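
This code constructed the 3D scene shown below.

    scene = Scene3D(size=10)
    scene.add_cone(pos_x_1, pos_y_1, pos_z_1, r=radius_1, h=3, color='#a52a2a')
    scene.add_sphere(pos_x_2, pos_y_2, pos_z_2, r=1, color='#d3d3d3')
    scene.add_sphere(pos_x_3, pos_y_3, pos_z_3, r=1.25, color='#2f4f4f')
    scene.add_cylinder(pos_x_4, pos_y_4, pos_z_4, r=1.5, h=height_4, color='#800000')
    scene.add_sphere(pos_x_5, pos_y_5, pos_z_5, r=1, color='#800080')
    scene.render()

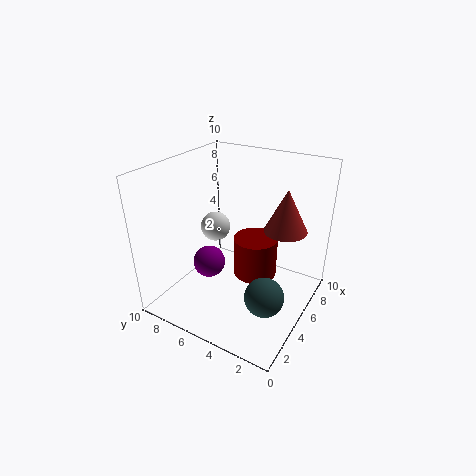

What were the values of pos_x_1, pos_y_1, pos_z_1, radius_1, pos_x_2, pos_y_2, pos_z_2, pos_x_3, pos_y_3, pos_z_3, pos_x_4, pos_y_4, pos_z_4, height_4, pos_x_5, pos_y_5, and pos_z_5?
pos_x_1 = 6.75; pos_y_1 = 2.25; pos_z_1 = 5.5; radius_1 = 1.5; pos_x_2 = 4.5; pos_y_2 = 6.5; pos_z_2 = 5.75; pos_x_3 = 2.75; pos_y_3 = 1.75; pos_z_3 = 2.75; pos_x_4 = 5.25; pos_y_4 = 3.75; pos_z_4 = 2.5; height_4 = 2.75; pos_x_5 = 2.25; pos_y_5 = 5.5; pos_z_5 = 4.5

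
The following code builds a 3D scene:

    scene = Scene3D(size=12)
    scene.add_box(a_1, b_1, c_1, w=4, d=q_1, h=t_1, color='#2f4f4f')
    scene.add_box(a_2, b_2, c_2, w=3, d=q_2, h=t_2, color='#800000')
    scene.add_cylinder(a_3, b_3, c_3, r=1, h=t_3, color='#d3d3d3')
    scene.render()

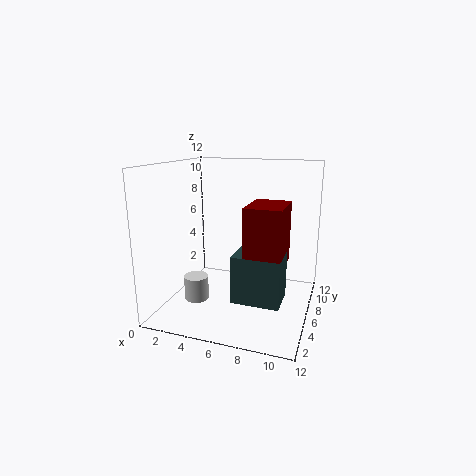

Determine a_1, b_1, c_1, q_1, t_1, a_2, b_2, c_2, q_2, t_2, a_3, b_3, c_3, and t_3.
a_1 = 6, b_1 = 4, c_1 = 1, q_1 = 3, t_1 = 4, a_2 = 7, b_2 = 4, c_2 = 4, q_2 = 4, t_2 = 5, a_3 = 3, b_3 = 4, c_3 = 1, t_3 = 2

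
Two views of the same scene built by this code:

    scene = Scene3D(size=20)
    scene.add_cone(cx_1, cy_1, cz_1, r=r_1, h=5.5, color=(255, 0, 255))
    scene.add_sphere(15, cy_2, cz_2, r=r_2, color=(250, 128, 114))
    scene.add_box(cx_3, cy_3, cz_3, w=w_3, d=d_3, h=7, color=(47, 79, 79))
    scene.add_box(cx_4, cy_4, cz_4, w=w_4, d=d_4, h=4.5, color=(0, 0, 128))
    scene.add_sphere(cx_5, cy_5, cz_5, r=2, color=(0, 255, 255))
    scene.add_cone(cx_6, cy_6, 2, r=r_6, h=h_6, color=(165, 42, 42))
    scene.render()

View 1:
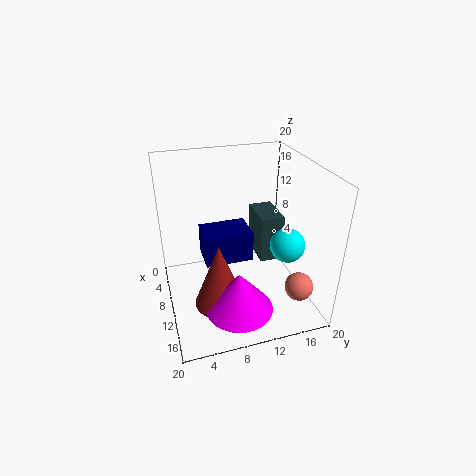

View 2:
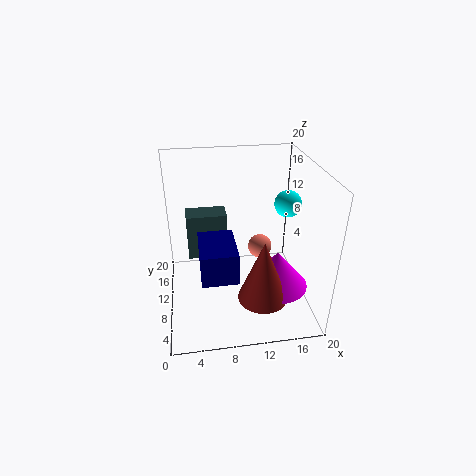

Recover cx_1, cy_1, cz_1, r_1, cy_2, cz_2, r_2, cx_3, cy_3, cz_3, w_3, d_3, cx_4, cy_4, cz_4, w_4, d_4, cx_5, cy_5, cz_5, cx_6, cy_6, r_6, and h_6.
cx_1 = 15.5; cy_1 = 8.5; cz_1 = 2.5; r_1 = 4.5; cy_2 = 17.5; cz_2 = 3.5; r_2 = 2; cx_3 = 3; cy_3 = 14; cz_3 = 4.5; w_3 = 6; d_3 = 3.5; cx_4 = 4.5; cy_4 = 5.5; cz_4 = 5.5; w_4 = 5; d_4 = 7; cx_5 = 18; cy_5 = 13.5; cz_5 = 13; cx_6 = 13; cy_6 = 6.5; r_6 = 3.5; h_6 = 9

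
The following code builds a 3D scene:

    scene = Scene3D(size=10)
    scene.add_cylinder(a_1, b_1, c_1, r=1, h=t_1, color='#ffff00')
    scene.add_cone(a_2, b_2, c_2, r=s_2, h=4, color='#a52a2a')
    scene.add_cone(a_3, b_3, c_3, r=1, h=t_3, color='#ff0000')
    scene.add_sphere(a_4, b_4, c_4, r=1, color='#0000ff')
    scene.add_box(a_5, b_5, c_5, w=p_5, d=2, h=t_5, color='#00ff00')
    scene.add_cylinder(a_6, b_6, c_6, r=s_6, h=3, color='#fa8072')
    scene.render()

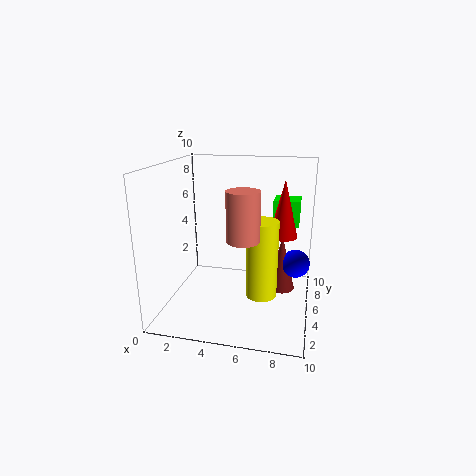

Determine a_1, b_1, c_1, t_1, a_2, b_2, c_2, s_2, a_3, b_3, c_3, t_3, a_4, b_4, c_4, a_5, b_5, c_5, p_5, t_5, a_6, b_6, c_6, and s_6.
a_1 = 7, b_1 = 3, c_1 = 2, t_1 = 5, a_2 = 8, b_2 = 6, c_2 = 1, s_2 = 1, a_3 = 8, b_3 = 6, c_3 = 5, t_3 = 4, a_4 = 9, b_4 = 6, c_4 = 3, a_5 = 7, b_5 = 8, c_5 = 5, p_5 = 2, t_5 = 2, a_6 = 6, b_6 = 2, c_6 = 6, s_6 = 1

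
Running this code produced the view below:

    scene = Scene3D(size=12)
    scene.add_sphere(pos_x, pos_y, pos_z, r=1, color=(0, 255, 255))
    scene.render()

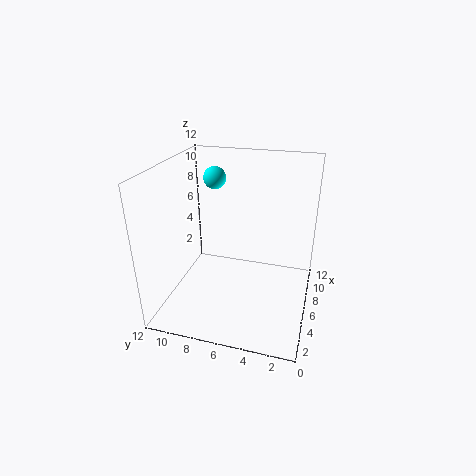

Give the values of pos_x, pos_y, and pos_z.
pos_x = 9
pos_y = 9
pos_z = 10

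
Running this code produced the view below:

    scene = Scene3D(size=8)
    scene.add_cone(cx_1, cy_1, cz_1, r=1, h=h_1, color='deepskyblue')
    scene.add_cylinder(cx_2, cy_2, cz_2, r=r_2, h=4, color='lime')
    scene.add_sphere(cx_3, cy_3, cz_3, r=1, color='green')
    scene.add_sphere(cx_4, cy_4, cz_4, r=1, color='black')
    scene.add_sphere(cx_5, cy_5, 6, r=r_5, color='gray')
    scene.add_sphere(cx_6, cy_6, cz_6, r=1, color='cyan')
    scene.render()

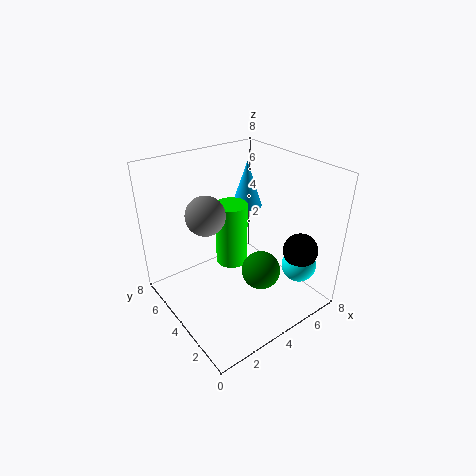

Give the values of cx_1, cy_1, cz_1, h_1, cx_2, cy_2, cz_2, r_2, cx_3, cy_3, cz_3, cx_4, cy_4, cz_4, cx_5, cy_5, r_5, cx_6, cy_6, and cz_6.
cx_1 = 7; cy_1 = 7; cz_1 = 4; h_1 = 3; cx_2 = 5; cy_2 = 6; cz_2 = 1; r_2 = 1; cx_3 = 4; cy_3 = 2; cz_3 = 3; cx_4 = 7; cy_4 = 2; cz_4 = 3; cx_5 = 2; cy_5 = 4; r_5 = 1; cx_6 = 7; cy_6 = 2; cz_6 = 2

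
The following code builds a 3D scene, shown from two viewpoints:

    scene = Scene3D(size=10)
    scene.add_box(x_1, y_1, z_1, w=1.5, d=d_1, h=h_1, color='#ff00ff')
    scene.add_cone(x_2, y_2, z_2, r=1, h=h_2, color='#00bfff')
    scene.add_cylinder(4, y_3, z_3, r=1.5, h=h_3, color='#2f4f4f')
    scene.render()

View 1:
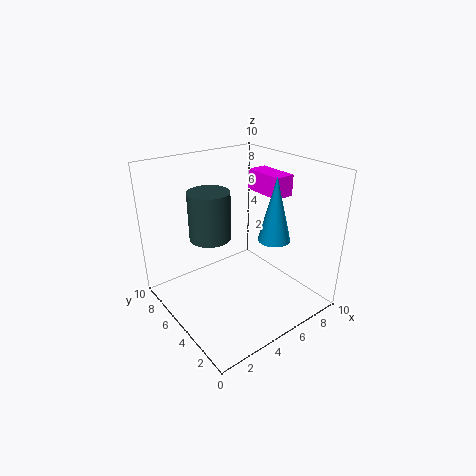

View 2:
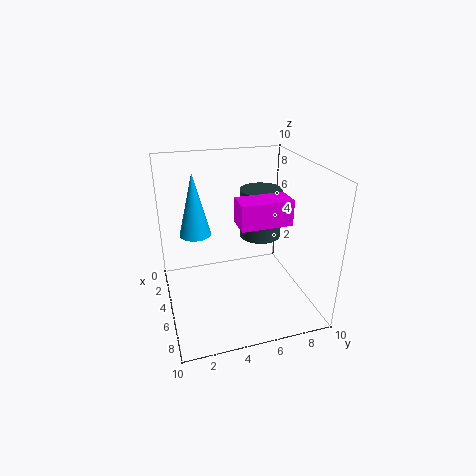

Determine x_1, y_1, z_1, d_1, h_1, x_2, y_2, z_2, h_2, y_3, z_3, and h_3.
x_1 = 7.5
y_1 = 4
z_1 = 7.5
d_1 = 3
h_1 = 1.5
x_2 = 5.5
y_2 = 2
z_2 = 6
h_2 = 4
y_3 = 7
z_3 = 4.5
h_3 = 3.5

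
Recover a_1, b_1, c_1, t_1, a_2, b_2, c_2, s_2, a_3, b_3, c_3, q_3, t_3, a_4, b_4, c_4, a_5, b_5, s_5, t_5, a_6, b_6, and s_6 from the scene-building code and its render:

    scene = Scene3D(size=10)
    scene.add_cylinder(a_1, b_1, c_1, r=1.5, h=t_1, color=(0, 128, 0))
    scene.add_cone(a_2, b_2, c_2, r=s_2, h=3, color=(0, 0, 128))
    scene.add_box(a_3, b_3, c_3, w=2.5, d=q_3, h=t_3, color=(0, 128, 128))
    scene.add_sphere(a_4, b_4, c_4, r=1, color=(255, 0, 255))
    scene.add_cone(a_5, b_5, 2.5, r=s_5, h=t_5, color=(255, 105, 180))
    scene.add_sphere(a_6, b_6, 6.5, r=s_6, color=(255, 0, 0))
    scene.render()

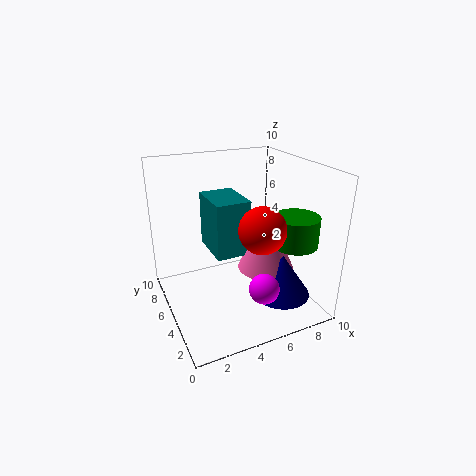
a_1 = 8
b_1 = 2.5
c_1 = 5
t_1 = 2
a_2 = 7.5
b_2 = 3
c_2 = 1
s_2 = 2
a_3 = 3.5
b_3 = 5
c_3 = 3.5
q_3 = 3.5
t_3 = 4
a_4 = 5.5
b_4 = 2
c_4 = 2.5
a_5 = 7
b_5 = 4.5
s_5 = 2
t_5 = 4.5
a_6 = 5.5
b_6 = 2.5
s_6 = 1.5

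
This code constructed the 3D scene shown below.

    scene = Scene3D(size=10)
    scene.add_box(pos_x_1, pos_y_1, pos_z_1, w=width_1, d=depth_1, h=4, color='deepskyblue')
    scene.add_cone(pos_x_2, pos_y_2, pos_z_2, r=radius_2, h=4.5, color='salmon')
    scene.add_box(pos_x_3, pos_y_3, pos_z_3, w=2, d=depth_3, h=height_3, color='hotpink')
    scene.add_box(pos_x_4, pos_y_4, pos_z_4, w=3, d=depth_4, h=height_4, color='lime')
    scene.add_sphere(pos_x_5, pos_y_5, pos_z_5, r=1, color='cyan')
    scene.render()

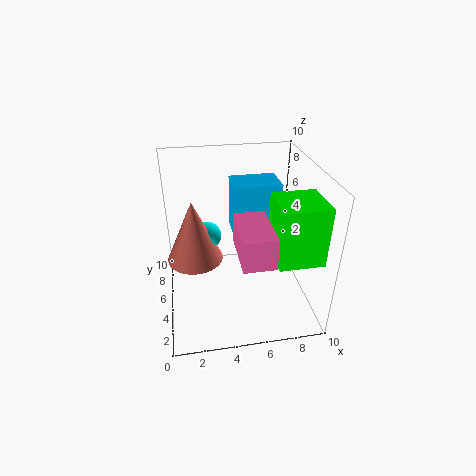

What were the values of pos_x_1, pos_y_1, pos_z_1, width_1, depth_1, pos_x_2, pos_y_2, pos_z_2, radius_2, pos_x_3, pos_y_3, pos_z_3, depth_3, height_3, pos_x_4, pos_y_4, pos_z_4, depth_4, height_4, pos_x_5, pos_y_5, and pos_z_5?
pos_x_1 = 5
pos_y_1 = 6.5
pos_z_1 = 4
width_1 = 3.5
depth_1 = 2.5
pos_x_2 = 2
pos_y_2 = 6
pos_z_2 = 3
radius_2 = 2
pos_x_3 = 4.5
pos_y_3 = 0.5
pos_z_3 = 5.5
depth_3 = 3.5
height_3 = 2
pos_x_4 = 7
pos_y_4 = 1.5
pos_z_4 = 4.5
depth_4 = 3
height_4 = 4
pos_x_5 = 3
pos_y_5 = 6.5
pos_z_5 = 4.5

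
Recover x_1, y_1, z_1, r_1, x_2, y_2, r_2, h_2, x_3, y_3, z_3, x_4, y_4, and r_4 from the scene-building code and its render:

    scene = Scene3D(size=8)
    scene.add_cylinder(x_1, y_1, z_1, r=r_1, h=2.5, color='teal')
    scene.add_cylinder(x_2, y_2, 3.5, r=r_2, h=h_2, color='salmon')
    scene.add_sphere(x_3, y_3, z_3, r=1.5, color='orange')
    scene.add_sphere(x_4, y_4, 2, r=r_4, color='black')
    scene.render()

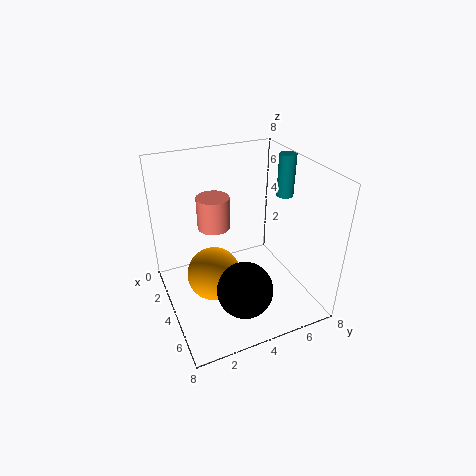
x_1 = 3
y_1 = 7.5
z_1 = 5.5
r_1 = 0.5
x_2 = 1.5
y_2 = 3.5
r_2 = 1
h_2 = 2
x_3 = 4
y_3 = 2.5
z_3 = 2
x_4 = 6
y_4 = 3.5
r_4 = 1.5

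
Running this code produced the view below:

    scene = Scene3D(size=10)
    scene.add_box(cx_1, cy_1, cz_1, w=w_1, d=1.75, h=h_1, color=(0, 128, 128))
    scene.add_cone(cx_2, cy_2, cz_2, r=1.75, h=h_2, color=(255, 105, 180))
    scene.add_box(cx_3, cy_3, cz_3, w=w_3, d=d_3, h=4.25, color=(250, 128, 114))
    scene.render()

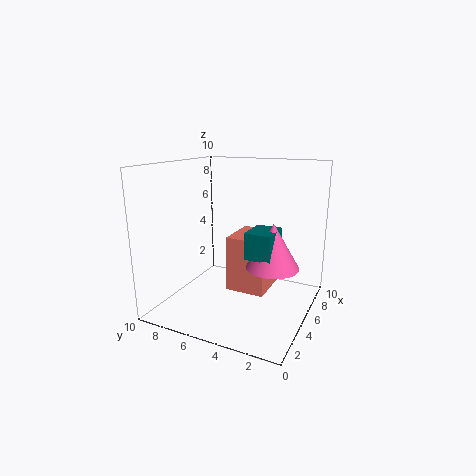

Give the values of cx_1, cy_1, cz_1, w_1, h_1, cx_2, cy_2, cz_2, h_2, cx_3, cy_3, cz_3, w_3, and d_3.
cx_1 = 3.25; cy_1 = 2; cz_1 = 4.25; w_1 = 2.25; h_1 = 1.75; cx_2 = 4.5; cy_2 = 2.25; cz_2 = 3.5; h_2 = 3; cx_3 = 6; cy_3 = 3.5; cz_3 = 0.25; w_3 = 3.5; d_3 = 3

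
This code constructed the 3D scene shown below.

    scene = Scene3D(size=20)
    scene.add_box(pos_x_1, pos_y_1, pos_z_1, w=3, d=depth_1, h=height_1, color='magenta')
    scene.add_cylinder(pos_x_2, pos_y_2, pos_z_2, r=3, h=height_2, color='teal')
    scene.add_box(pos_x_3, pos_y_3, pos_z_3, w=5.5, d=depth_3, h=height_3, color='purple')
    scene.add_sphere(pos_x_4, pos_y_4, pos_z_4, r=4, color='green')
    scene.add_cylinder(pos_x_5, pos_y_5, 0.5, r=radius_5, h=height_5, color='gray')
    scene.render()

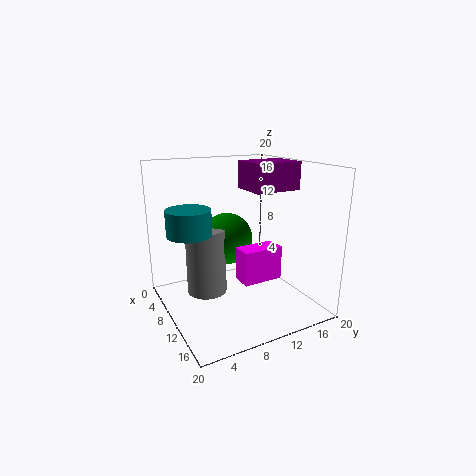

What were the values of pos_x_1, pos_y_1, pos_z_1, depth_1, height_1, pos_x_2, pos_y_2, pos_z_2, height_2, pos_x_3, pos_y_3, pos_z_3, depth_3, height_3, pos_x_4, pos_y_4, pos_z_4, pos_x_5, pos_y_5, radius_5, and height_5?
pos_x_1 = 8.5; pos_y_1 = 10.5; pos_z_1 = 3; depth_1 = 6; height_1 = 5; pos_x_2 = 8.5; pos_y_2 = 3.5; pos_z_2 = 11; height_2 = 3.5; pos_x_3 = 5.5; pos_y_3 = 12.5; pos_z_3 = 16; depth_3 = 7; height_3 = 4; pos_x_4 = 4.5; pos_y_4 = 11; pos_z_4 = 8; pos_x_5 = 5.5; pos_y_5 = 7; radius_5 = 3; height_5 = 10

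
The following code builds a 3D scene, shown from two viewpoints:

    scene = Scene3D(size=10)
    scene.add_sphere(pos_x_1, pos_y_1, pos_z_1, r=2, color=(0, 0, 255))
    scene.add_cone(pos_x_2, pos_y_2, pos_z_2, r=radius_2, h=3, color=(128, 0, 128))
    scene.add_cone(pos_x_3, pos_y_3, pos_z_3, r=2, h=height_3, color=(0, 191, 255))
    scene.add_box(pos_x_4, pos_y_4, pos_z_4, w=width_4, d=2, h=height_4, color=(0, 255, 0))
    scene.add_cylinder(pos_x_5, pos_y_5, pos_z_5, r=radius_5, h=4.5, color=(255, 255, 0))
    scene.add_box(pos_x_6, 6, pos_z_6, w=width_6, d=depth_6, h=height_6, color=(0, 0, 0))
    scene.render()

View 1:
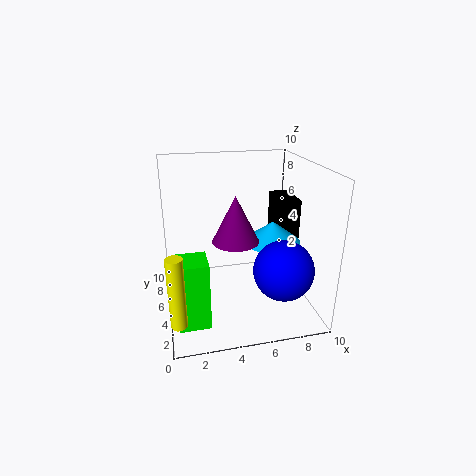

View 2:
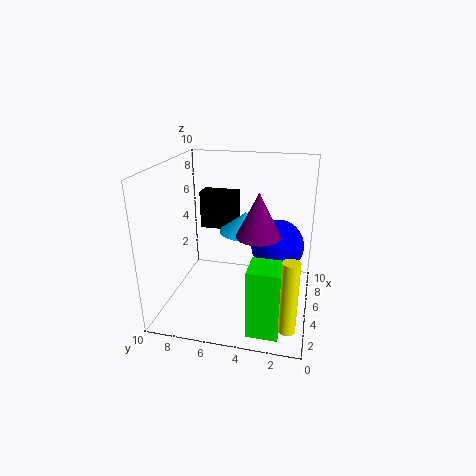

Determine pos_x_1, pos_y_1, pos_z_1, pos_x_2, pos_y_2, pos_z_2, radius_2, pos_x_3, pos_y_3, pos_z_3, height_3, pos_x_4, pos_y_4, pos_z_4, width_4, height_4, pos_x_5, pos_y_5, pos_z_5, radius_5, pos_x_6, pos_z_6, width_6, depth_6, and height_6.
pos_x_1 = 7.5; pos_y_1 = 2.5; pos_z_1 = 3.5; pos_x_2 = 4.5; pos_y_2 = 3.5; pos_z_2 = 5.5; radius_2 = 1.5; pos_x_3 = 7.5; pos_y_3 = 5; pos_z_3 = 4.5; height_3 = 1.5; pos_x_4 = 0.5; pos_y_4 = 1.5; pos_z_4 = 0.5; width_4 = 2; height_4 = 4.5; pos_x_5 = 0.5; pos_y_5 = 1; pos_z_5 = 1.5; radius_5 = 0.5; pos_x_6 = 8.5; pos_z_6 = 4; width_6 = 1.5; depth_6 = 3; height_6 = 3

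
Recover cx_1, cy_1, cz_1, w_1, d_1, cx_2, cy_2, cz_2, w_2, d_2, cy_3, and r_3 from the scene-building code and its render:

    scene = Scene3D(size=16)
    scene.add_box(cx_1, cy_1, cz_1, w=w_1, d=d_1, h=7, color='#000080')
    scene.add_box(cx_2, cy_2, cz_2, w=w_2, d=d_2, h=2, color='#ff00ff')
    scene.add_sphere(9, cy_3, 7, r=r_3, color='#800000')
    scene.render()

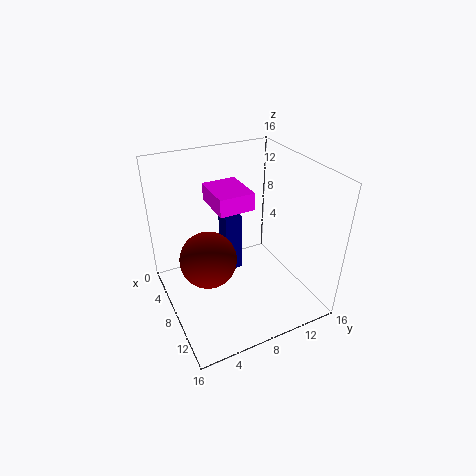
cx_1 = 5, cy_1 = 7, cz_1 = 3, w_1 = 2, d_1 = 2, cx_2 = 3, cy_2 = 6, cz_2 = 11, w_2 = 5, d_2 = 4, cy_3 = 4, r_3 = 3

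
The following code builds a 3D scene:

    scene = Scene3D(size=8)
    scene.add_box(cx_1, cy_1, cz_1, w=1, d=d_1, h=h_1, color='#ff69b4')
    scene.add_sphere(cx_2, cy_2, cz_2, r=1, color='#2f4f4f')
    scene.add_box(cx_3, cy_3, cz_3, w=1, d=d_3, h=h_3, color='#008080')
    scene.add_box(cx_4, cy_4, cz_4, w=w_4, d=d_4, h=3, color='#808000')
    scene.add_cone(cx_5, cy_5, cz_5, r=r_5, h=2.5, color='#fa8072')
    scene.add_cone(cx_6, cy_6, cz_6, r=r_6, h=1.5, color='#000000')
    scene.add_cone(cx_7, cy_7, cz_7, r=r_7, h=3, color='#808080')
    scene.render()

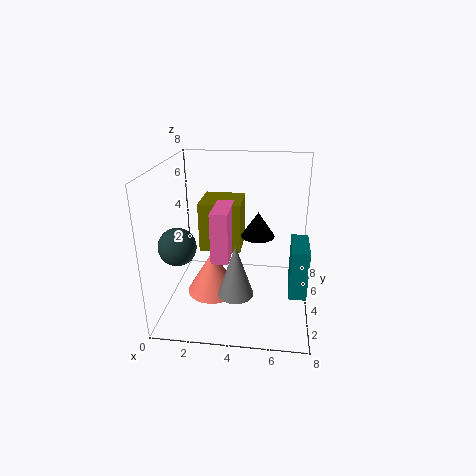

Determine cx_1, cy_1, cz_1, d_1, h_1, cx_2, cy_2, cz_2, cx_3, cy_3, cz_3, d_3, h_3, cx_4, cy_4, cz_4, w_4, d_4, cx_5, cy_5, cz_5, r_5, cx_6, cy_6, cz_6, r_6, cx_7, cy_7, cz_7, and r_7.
cx_1 = 2.5
cy_1 = 3.5
cz_1 = 2.5
d_1 = 2.5
h_1 = 3
cx_2 = 1
cy_2 = 2.5
cz_2 = 4
cx_3 = 7
cy_3 = 3.5
cz_3 = 0.5
d_3 = 2.5
h_3 = 3
cx_4 = 1.5
cy_4 = 5
cz_4 = 2.5
w_4 = 2.5
d_4 = 2.5
cx_5 = 2.5
cy_5 = 4
cz_5 = 0.5
r_5 = 1.5
cx_6 = 5
cy_6 = 5.5
cz_6 = 3.5
r_6 = 1
cx_7 = 4
cy_7 = 3
cz_7 = 1
r_7 = 1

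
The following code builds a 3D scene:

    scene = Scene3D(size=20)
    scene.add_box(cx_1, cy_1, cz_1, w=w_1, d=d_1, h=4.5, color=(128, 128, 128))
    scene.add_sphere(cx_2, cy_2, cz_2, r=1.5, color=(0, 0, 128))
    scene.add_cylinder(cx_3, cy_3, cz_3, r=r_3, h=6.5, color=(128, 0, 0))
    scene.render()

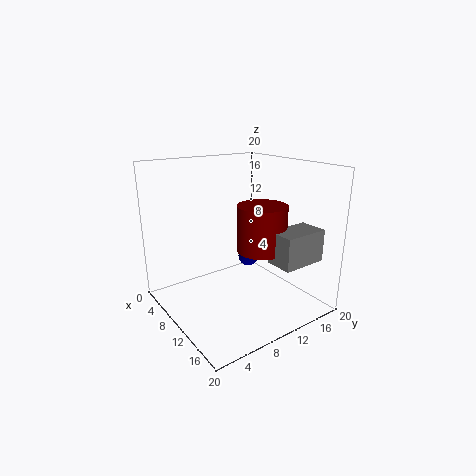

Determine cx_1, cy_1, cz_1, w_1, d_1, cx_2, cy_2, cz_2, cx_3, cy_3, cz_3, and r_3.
cx_1 = 13.5
cy_1 = 12.5
cz_1 = 7
w_1 = 4
d_1 = 6.5
cx_2 = 8.5
cy_2 = 13
cz_2 = 6
cx_3 = 11.5
cy_3 = 13
cz_3 = 8
r_3 = 3.5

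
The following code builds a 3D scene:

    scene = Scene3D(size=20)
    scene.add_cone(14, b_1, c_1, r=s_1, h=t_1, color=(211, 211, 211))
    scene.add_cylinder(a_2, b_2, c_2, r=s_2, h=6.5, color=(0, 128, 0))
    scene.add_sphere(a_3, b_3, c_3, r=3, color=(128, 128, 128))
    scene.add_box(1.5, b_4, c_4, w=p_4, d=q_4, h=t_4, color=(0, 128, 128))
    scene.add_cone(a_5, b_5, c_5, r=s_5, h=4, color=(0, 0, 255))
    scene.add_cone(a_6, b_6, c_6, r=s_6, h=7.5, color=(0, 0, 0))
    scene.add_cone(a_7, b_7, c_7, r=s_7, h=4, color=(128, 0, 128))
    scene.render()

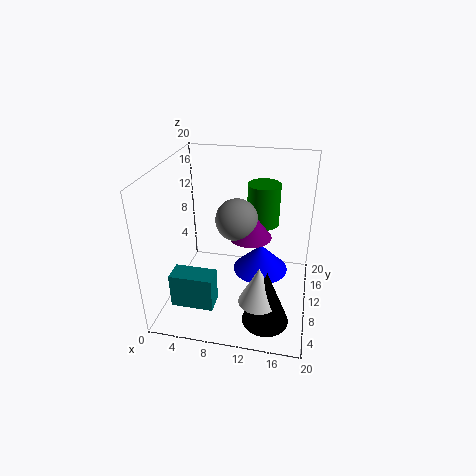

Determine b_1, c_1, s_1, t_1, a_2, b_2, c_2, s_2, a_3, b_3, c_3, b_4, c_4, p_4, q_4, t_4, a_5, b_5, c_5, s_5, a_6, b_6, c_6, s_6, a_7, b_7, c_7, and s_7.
b_1 = 3.5; c_1 = 5; s_1 = 2.5; t_1 = 5; a_2 = 12.5; b_2 = 17; c_2 = 9; s_2 = 2.5; a_3 = 9.5; b_3 = 11.5; c_3 = 12; b_4 = 4.5; c_4 = 1; p_4 = 6; q_4 = 3; t_4 = 5; a_5 = 13; b_5 = 12; c_5 = 4; s_5 = 4; a_6 = 15; b_6 = 3.5; c_6 = 2; s_6 = 3; a_7 = 11.5; b_7 = 11.5; c_7 = 9.5; s_7 = 3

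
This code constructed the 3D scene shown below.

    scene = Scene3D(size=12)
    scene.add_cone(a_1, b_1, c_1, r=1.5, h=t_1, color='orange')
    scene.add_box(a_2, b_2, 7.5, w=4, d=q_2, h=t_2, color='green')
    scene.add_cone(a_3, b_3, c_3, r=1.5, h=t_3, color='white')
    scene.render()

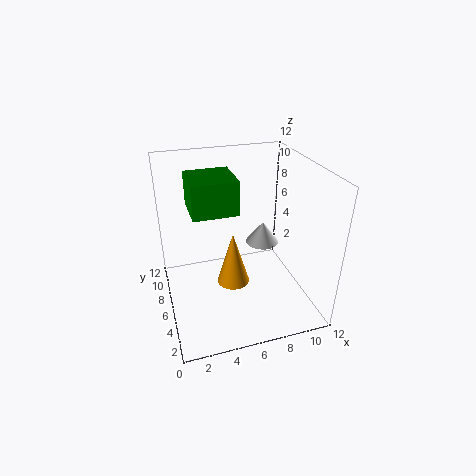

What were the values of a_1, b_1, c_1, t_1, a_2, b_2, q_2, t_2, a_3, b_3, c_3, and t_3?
a_1 = 6
b_1 = 7.5
c_1 = 0.5
t_1 = 5
a_2 = 2.5
b_2 = 7
q_2 = 4
t_2 = 3
a_3 = 9
b_3 = 8
c_3 = 4
t_3 = 2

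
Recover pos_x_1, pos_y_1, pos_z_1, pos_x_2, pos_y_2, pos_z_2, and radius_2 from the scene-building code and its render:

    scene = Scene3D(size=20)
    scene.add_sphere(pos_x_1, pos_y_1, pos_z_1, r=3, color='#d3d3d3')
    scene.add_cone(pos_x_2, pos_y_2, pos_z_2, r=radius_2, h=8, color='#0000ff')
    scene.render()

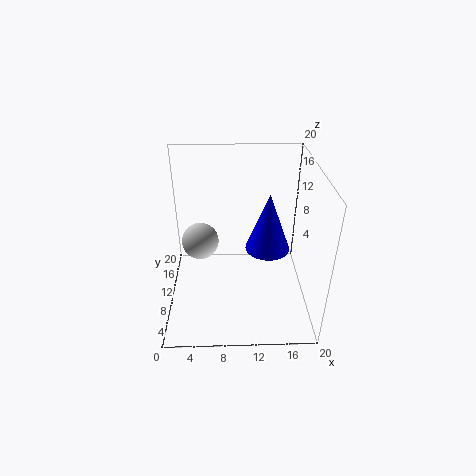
pos_x_1 = 4, pos_y_1 = 17, pos_z_1 = 5, pos_x_2 = 14, pos_y_2 = 9, pos_z_2 = 9, radius_2 = 3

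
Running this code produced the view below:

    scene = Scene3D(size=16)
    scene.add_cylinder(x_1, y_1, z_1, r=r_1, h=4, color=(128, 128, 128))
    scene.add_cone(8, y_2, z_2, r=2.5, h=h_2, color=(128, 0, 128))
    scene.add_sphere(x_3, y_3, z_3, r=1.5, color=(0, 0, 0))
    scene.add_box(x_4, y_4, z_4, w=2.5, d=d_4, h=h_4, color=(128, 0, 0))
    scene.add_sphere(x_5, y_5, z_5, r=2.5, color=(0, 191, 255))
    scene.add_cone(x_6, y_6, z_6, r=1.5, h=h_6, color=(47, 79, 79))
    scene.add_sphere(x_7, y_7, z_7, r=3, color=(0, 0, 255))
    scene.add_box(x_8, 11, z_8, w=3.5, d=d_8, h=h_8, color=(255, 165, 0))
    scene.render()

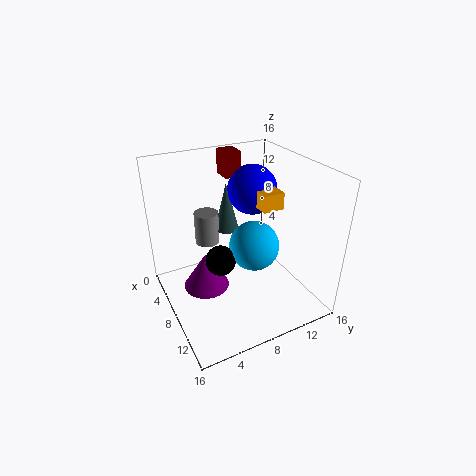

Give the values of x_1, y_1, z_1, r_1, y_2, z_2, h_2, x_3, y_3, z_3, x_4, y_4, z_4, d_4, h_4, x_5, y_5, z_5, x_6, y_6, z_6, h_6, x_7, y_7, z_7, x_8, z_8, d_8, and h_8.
x_1 = 2.5, y_1 = 6.5, z_1 = 5, r_1 = 1.5, y_2 = 4, z_2 = 3, h_2 = 4, x_3 = 11, y_3 = 4.5, z_3 = 8, x_4 = 0.5, y_4 = 9, z_4 = 13, d_4 = 2, h_4 = 3, x_5 = 11.5, y_5 = 8, z_5 = 9, x_6 = 3, y_6 = 9, z_6 = 6.5, h_6 = 6, x_7 = 4, y_7 = 12, z_7 = 11.5, x_8 = 5, z_8 = 10.5, d_8 = 2.5, h_8 = 2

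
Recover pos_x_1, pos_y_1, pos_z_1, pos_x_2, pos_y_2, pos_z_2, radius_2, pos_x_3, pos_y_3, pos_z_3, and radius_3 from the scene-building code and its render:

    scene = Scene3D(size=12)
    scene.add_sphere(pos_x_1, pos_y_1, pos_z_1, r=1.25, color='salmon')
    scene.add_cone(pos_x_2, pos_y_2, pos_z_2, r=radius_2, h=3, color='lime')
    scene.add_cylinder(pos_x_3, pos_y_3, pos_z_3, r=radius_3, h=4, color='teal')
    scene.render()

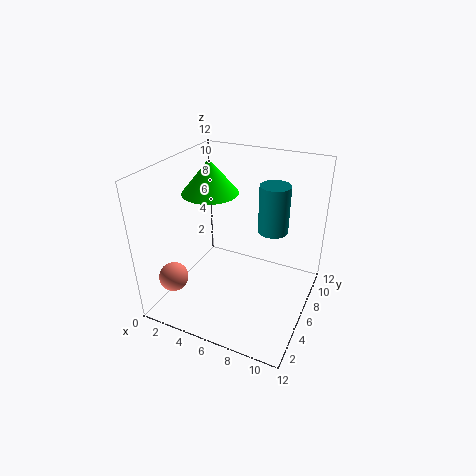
pos_x_1 = 1.25
pos_y_1 = 3
pos_z_1 = 2.5
pos_x_2 = 2.5
pos_y_2 = 7.75
pos_z_2 = 8.75
radius_2 = 2.5
pos_x_3 = 8.5
pos_y_3 = 7.5
pos_z_3 = 6.5
radius_3 = 1.25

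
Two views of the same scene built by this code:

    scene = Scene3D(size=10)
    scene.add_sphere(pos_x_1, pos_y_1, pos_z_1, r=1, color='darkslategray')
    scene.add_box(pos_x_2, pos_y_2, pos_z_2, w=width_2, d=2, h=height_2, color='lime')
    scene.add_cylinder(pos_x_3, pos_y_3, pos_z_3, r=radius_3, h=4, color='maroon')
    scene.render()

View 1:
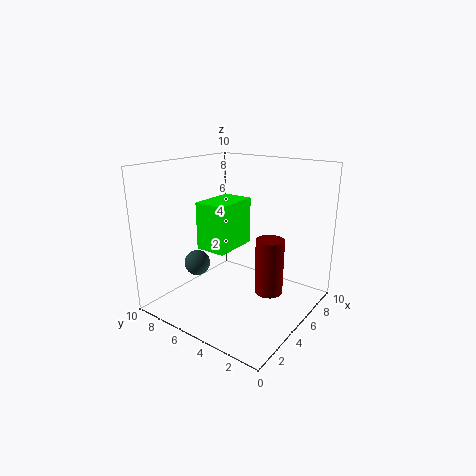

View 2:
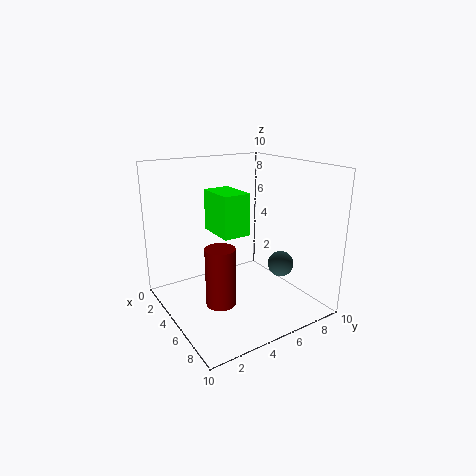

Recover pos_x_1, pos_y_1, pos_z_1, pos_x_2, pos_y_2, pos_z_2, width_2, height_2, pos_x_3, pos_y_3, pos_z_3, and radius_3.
pos_x_1 = 5, pos_y_1 = 9, pos_z_1 = 2, pos_x_2 = 2, pos_y_2 = 4, pos_z_2 = 5, width_2 = 3, height_2 = 3, pos_x_3 = 6, pos_y_3 = 3, pos_z_3 = 1, radius_3 = 1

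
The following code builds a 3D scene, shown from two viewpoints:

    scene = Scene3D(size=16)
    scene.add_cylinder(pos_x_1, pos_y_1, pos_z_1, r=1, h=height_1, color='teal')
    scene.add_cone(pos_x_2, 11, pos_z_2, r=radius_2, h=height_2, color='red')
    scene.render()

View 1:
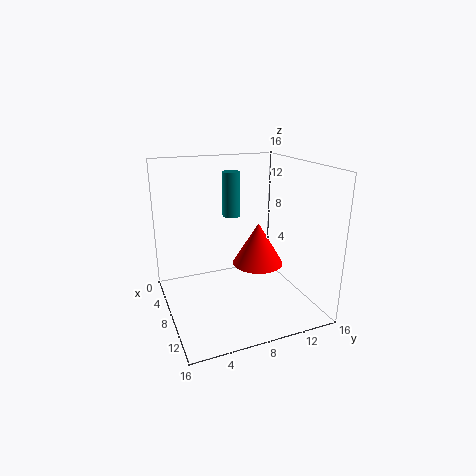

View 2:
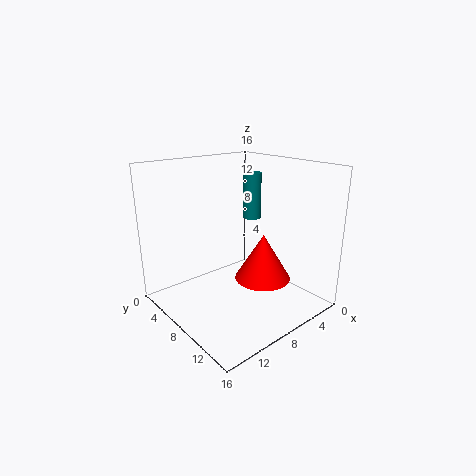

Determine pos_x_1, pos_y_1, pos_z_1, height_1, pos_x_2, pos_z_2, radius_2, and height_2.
pos_x_1 = 6
pos_y_1 = 8
pos_z_1 = 10
height_1 = 5
pos_x_2 = 7
pos_z_2 = 4
radius_2 = 3
height_2 = 5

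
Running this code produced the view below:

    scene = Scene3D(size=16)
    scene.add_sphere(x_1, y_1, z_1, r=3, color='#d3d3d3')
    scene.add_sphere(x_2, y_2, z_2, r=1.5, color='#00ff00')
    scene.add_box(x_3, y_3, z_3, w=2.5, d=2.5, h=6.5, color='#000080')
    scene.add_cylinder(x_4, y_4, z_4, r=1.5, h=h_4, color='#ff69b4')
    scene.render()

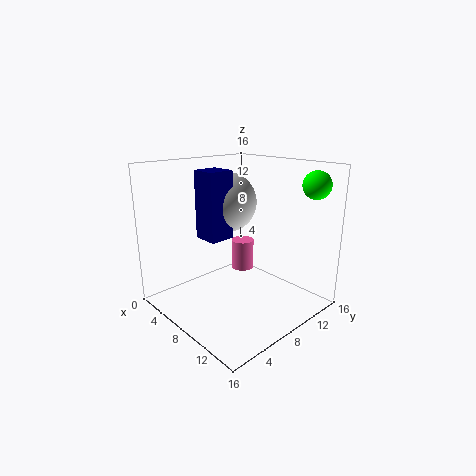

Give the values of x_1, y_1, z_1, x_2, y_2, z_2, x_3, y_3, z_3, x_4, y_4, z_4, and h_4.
x_1 = 8.5
y_1 = 6
z_1 = 12.5
x_2 = 14
y_2 = 13.5
z_2 = 14
x_3 = 8
y_3 = 2.5
z_3 = 9.5
x_4 = 3
y_4 = 13.5
z_4 = 1
h_4 = 4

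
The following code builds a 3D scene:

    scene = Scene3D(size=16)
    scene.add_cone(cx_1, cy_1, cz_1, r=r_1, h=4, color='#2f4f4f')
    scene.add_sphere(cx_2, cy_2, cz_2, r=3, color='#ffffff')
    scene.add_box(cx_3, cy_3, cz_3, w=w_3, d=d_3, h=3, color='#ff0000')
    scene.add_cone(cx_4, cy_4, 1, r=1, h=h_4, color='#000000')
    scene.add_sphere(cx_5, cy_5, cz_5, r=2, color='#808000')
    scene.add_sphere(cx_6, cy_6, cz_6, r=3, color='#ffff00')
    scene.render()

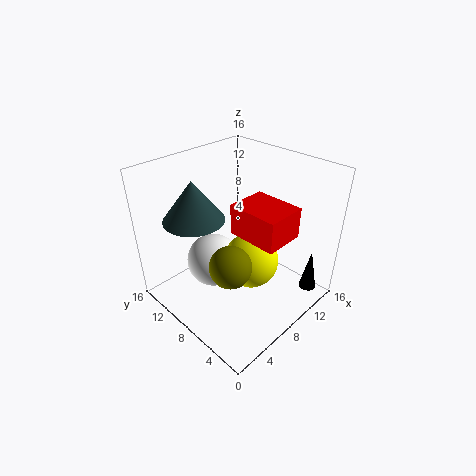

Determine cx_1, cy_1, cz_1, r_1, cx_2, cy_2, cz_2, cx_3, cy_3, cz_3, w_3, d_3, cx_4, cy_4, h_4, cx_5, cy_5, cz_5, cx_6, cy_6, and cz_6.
cx_1 = 3; cy_1 = 9; cz_1 = 12; r_1 = 3; cx_2 = 6; cy_2 = 10; cz_2 = 5; cx_3 = 5; cy_3 = 1; cz_3 = 11; w_3 = 4; d_3 = 5; cx_4 = 14; cy_4 = 2; h_4 = 5; cx_5 = 3; cy_5 = 4; cz_5 = 9; cx_6 = 8; cy_6 = 6; cz_6 = 6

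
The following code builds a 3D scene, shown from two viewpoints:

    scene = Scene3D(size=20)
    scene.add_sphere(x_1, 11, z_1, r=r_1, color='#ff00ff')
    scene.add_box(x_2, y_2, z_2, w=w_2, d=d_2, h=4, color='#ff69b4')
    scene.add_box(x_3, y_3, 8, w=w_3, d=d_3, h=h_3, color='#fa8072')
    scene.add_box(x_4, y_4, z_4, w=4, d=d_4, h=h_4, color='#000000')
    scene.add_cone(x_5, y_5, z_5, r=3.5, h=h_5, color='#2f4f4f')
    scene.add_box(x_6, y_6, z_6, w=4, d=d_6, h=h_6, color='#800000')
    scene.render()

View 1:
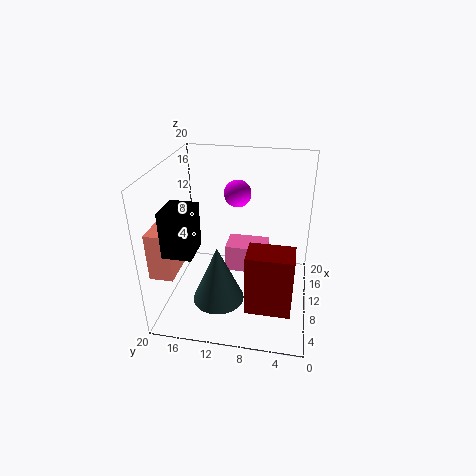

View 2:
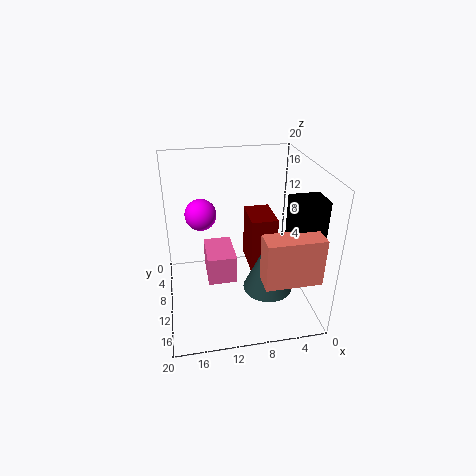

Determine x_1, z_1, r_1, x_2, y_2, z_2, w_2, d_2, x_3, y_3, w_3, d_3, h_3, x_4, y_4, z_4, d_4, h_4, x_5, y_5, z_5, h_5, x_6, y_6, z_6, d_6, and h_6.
x_1 = 15; z_1 = 14.5; r_1 = 2; x_2 = 10.5; y_2 = 6; z_2 = 4; w_2 = 4; d_2 = 6; x_3 = 1.5; y_3 = 16.5; w_3 = 7; d_3 = 3; h_3 = 6; x_4 = 0.5; y_4 = 13.5; z_4 = 12; d_4 = 3.5; h_4 = 5.5; x_5 = 6; y_5 = 12; z_5 = 2.5; h_5 = 8; x_6 = 3.5; y_6 = 2; z_6 = 2.5; d_6 = 6; h_6 = 8.5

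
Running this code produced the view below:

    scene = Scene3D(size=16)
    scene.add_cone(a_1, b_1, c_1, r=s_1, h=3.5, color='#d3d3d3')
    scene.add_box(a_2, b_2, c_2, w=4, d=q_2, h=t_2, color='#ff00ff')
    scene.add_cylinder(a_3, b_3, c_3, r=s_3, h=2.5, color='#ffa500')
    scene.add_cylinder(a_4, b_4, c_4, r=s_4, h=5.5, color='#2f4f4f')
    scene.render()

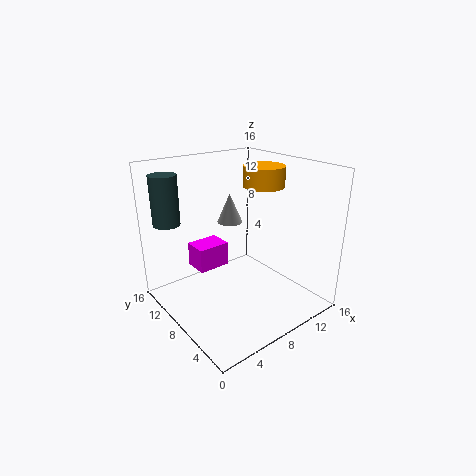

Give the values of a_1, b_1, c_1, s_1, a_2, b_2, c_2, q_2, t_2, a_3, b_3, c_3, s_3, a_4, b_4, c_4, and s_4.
a_1 = 9.5, b_1 = 11.5, c_1 = 8.5, s_1 = 1.5, a_2 = 5.5, b_2 = 12, c_2 = 2.5, q_2 = 3, t_2 = 3, a_3 = 13.5, b_3 = 10, c_3 = 12.5, s_3 = 2.5, a_4 = 2, b_4 = 13, c_4 = 9.5, s_4 = 1.5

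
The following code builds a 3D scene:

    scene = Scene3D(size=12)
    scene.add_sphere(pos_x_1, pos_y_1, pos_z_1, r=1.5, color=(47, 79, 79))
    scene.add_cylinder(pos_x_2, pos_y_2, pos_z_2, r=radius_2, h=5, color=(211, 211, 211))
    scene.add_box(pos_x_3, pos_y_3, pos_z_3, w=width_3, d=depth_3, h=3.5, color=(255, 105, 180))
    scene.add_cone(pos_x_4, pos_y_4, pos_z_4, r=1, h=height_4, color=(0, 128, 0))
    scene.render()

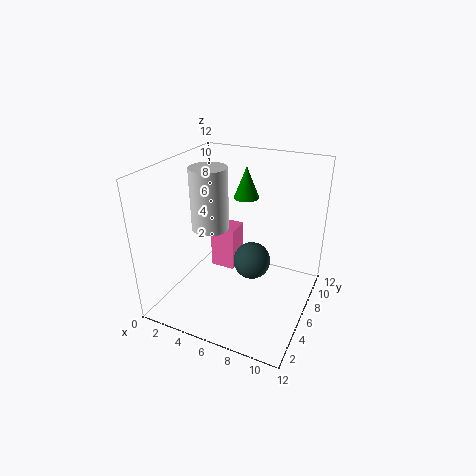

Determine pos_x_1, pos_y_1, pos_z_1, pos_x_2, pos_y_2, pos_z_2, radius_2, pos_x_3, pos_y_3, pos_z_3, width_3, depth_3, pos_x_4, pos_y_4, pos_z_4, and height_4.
pos_x_1 = 7.5
pos_y_1 = 5.5
pos_z_1 = 4.5
pos_x_2 = 4
pos_y_2 = 5
pos_z_2 = 7
radius_2 = 1.5
pos_x_3 = 4
pos_y_3 = 5
pos_z_3 = 3.5
width_3 = 2
depth_3 = 2
pos_x_4 = 6.5
pos_y_4 = 6.5
pos_z_4 = 9.5
height_4 = 2.5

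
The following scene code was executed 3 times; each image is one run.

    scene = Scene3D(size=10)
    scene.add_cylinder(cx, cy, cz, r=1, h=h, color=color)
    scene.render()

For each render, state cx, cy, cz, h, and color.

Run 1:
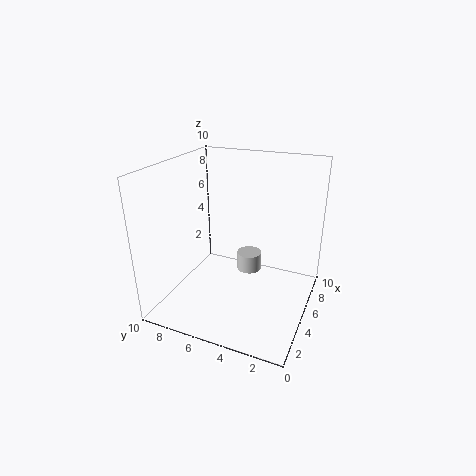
cx = 8.5; cy = 5.5; cz = 0.5; h = 1.5; color = 'lightgray'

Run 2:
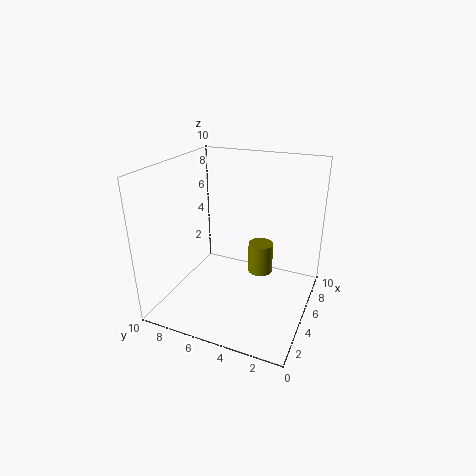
cx = 8.5; cy = 4.5; cz = 0.5; h = 2.5; color = 'olive'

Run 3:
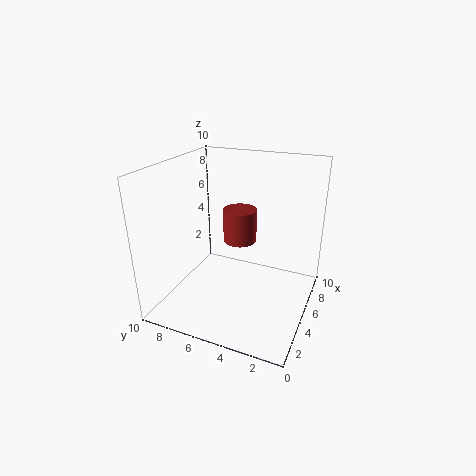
cx = 3; cy = 4; cz = 6; h = 2; color = 'brown'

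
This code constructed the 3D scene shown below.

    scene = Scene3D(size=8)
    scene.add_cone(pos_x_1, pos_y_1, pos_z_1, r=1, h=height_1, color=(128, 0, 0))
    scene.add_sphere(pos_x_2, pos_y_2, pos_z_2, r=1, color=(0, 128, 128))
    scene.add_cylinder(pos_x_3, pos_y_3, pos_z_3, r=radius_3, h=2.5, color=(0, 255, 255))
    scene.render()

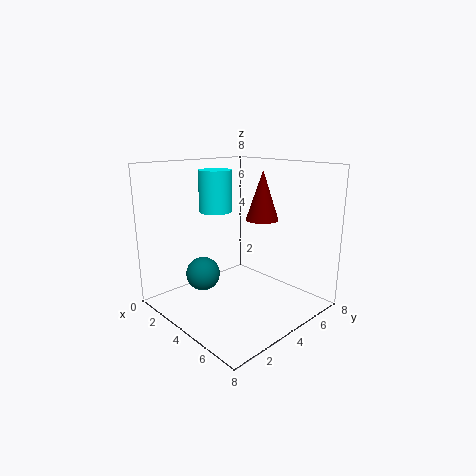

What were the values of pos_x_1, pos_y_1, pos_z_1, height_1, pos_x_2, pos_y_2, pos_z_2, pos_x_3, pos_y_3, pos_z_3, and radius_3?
pos_x_1 = 3.5, pos_y_1 = 6.5, pos_z_1 = 4.5, height_1 = 3, pos_x_2 = 2, pos_y_2 = 3, pos_z_2 = 1.5, pos_x_3 = 1.5, pos_y_3 = 4.5, pos_z_3 = 5, radius_3 = 1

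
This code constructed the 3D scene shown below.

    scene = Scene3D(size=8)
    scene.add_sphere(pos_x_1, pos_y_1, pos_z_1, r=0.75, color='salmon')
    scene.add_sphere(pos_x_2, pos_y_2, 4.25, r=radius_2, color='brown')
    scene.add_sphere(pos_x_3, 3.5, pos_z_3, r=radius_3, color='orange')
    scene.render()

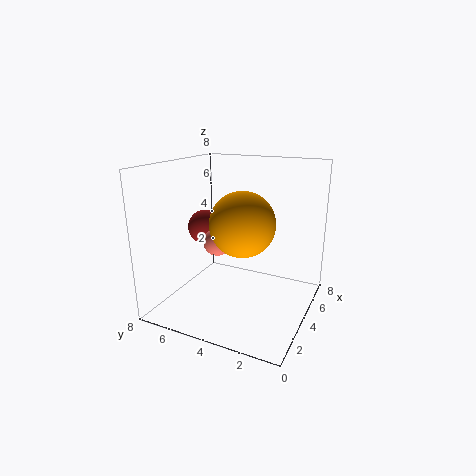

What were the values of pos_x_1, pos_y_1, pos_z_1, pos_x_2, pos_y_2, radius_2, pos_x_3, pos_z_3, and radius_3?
pos_x_1 = 3, pos_y_1 = 4.75, pos_z_1 = 4, pos_x_2 = 4.25, pos_y_2 = 6.25, radius_2 = 1, pos_x_3 = 3.5, pos_z_3 = 5, radius_3 = 1.75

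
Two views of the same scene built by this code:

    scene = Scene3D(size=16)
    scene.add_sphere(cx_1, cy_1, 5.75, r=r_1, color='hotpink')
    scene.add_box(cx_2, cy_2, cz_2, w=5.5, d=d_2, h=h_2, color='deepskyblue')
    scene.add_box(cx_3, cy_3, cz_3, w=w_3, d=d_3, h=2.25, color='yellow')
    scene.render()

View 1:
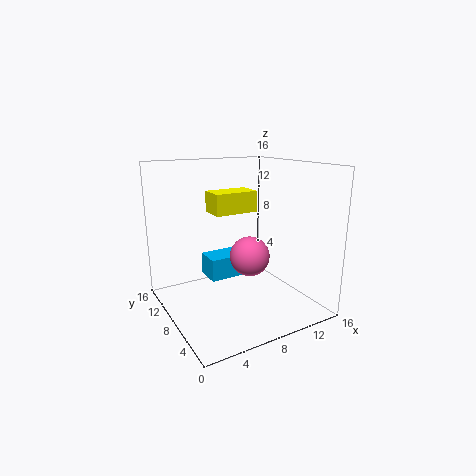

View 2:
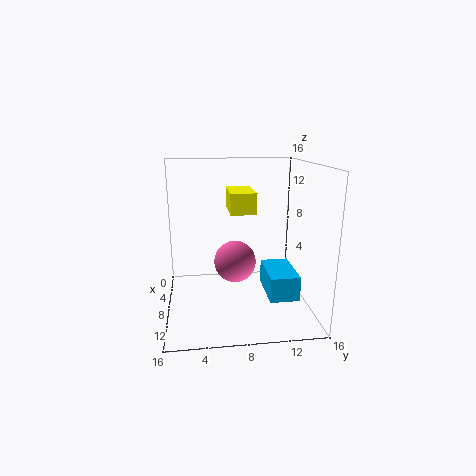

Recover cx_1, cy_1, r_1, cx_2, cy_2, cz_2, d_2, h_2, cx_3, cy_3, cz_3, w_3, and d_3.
cx_1 = 9.25
cy_1 = 7.5
r_1 = 2.25
cx_2 = 6.25
cy_2 = 11
cz_2 = 1.75
d_2 = 3.25
h_2 = 2.75
cx_3 = 5
cy_3 = 7
cz_3 = 11
w_3 = 4.75
d_3 = 2.75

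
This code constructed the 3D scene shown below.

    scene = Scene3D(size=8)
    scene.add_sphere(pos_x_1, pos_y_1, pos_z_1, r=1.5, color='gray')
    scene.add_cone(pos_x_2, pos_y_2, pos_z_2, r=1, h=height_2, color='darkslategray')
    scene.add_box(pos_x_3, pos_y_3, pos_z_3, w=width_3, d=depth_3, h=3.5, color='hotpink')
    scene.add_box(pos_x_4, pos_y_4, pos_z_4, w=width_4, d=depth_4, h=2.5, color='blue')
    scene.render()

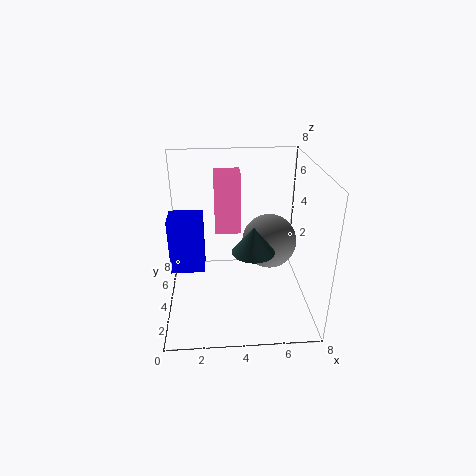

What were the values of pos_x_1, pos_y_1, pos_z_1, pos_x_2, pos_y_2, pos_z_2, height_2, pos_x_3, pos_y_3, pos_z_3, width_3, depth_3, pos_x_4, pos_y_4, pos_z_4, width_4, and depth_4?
pos_x_1 = 5.75, pos_y_1 = 4, pos_z_1 = 3.75, pos_x_2 = 4.5, pos_y_2 = 1.25, pos_z_2 = 4.75, height_2 = 1.25, pos_x_3 = 2.75, pos_y_3 = 5, pos_z_3 = 3.75, width_3 = 1.5, depth_3 = 1.5, pos_x_4 = 0.75, pos_y_4 = 0.5, pos_z_4 = 4.25, width_4 = 1.5, depth_4 = 1.25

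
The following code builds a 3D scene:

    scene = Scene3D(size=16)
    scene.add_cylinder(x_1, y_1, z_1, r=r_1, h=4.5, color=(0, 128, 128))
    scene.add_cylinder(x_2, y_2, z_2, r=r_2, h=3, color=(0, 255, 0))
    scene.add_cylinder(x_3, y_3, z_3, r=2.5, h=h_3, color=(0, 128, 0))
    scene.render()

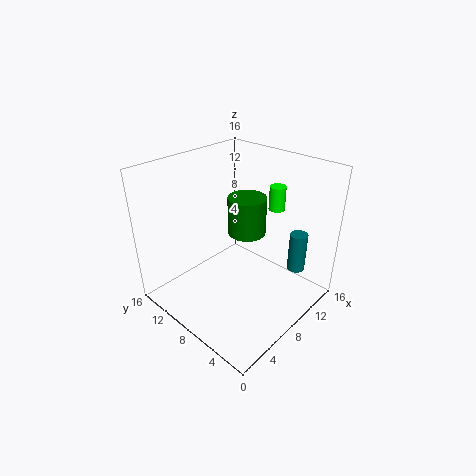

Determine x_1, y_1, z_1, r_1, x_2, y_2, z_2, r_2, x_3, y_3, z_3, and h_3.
x_1 = 12.5
y_1 = 3
z_1 = 4
r_1 = 1
x_2 = 15
y_2 = 8
z_2 = 9
r_2 = 1
x_3 = 13.5
y_3 = 11.5
z_3 = 5
h_3 = 5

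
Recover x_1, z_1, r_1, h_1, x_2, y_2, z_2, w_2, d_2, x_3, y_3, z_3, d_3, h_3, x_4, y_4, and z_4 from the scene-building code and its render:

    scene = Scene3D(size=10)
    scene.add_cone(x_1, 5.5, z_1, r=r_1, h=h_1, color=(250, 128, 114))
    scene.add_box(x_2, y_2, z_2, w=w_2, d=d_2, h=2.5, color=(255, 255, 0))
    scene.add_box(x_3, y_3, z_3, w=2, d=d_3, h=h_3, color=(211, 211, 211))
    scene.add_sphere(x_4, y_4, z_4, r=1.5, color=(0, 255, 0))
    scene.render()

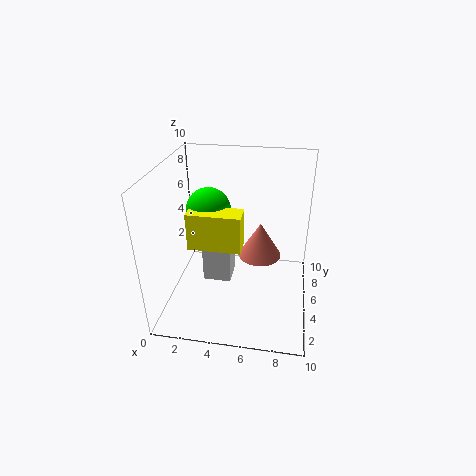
x_1 = 6.5
z_1 = 3.5
r_1 = 1.5
h_1 = 2.5
x_2 = 2
y_2 = 3
z_2 = 5
w_2 = 3.5
d_2 = 1.5
x_3 = 2.5
y_3 = 4.5
z_3 = 1.5
d_3 = 2
h_3 = 3.5
x_4 = 3
y_4 = 5
z_4 = 7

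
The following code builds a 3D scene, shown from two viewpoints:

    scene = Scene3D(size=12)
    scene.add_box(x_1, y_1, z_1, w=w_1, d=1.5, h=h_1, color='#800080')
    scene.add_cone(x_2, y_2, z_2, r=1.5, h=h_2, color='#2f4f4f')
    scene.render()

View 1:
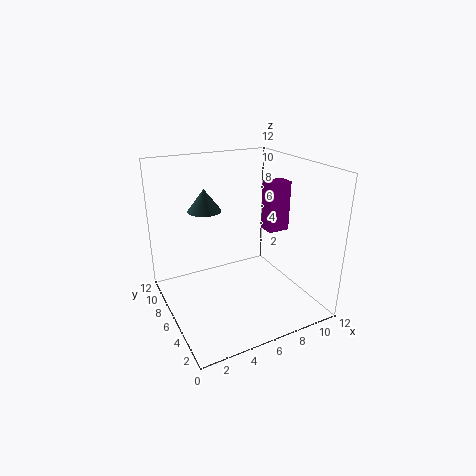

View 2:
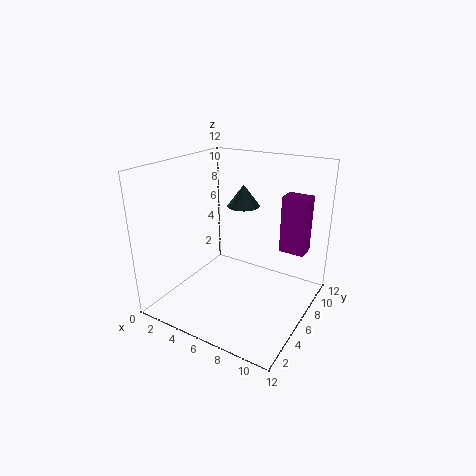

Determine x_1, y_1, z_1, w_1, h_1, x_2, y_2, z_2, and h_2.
x_1 = 9.5, y_1 = 6.5, z_1 = 5.5, w_1 = 2, h_1 = 4.5, x_2 = 4.5, y_2 = 9.5, z_2 = 7.5, h_2 = 2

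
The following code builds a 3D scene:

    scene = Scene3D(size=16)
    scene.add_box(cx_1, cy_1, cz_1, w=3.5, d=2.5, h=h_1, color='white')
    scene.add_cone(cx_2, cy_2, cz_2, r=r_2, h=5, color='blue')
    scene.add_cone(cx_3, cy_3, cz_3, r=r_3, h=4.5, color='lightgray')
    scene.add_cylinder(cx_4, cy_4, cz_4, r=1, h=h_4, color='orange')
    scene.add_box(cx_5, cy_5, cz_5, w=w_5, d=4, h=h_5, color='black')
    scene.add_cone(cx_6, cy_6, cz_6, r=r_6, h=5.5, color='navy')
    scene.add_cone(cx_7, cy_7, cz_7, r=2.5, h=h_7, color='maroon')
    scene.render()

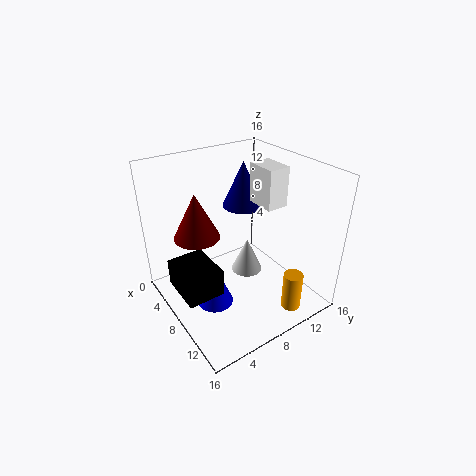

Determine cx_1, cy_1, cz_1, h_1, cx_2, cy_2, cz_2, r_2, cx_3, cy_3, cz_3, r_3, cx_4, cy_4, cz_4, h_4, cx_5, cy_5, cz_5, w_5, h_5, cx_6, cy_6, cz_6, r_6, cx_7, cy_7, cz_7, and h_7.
cx_1 = 6, cy_1 = 11, cz_1 = 11, h_1 = 4.5, cx_2 = 8.5, cy_2 = 4.5, cz_2 = 1, r_2 = 2, cx_3 = 5, cy_3 = 11.5, cz_3 = 0.5, r_3 = 2, cx_4 = 15, cy_4 = 10, cz_4 = 2.5, h_4 = 4, cx_5 = 5.5, cy_5 = 0.5, cz_5 = 3.5, w_5 = 5, h_5 = 3, cx_6 = 4, cy_6 = 11.5, cz_6 = 9.5, r_6 = 2.5, cx_7 = 6, cy_7 = 4, cz_7 = 8.5, h_7 = 5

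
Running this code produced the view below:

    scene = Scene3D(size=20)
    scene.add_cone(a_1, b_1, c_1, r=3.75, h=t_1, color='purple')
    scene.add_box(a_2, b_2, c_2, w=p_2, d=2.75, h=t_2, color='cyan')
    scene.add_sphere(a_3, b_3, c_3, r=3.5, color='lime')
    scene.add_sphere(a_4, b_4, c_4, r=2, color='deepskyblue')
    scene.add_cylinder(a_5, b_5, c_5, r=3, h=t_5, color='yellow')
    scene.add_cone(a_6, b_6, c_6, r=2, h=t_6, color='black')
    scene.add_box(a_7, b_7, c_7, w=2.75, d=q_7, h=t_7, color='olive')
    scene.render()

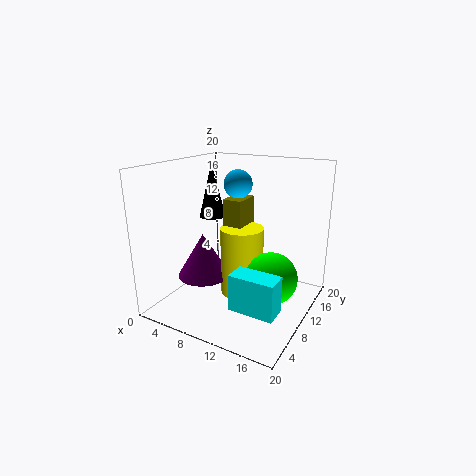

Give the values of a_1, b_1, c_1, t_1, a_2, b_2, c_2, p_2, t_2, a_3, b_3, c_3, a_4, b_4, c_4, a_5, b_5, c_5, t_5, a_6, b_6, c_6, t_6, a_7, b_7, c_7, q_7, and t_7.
a_1 = 5.25, b_1 = 8.25, c_1 = 4, t_1 = 6.25, a_2 = 13.5, b_2 = 1.5, c_2 = 4.5, p_2 = 5.5, t_2 = 4.5, a_3 = 15.5, b_3 = 9.25, c_3 = 5.5, a_4 = 8.75, b_4 = 12.25, c_4 = 17, a_5 = 10.5, b_5 = 10.25, c_5 = 1.75, t_5 = 9.75, a_6 = 3.5, b_6 = 13.5, c_6 = 11.25, t_6 = 8.25, a_7 = 7.75, b_7 = 9.75, c_7 = 9.25, q_7 = 4, t_7 = 6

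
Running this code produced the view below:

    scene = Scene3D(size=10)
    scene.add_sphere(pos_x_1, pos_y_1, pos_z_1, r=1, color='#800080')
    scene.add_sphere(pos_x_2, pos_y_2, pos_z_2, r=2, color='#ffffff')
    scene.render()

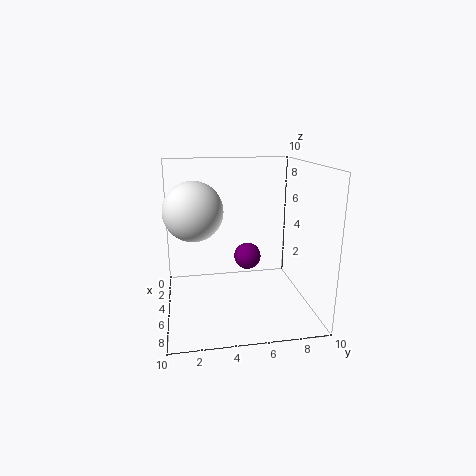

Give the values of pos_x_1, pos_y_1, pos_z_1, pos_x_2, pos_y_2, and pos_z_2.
pos_x_1 = 3.5; pos_y_1 = 6; pos_z_1 = 3; pos_x_2 = 5; pos_y_2 = 2; pos_z_2 = 7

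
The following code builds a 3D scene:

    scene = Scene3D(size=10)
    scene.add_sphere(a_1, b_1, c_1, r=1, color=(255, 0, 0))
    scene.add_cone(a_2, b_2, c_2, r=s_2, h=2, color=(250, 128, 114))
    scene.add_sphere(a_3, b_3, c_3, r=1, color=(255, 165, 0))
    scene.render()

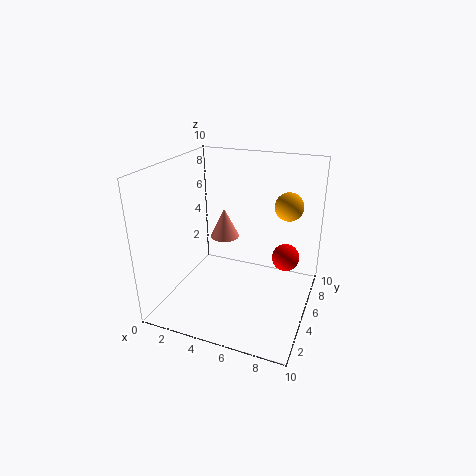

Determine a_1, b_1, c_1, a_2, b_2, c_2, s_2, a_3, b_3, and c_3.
a_1 = 8; b_1 = 7; c_1 = 3; a_2 = 4; b_2 = 5; c_2 = 5; s_2 = 1; a_3 = 8; b_3 = 7; c_3 = 7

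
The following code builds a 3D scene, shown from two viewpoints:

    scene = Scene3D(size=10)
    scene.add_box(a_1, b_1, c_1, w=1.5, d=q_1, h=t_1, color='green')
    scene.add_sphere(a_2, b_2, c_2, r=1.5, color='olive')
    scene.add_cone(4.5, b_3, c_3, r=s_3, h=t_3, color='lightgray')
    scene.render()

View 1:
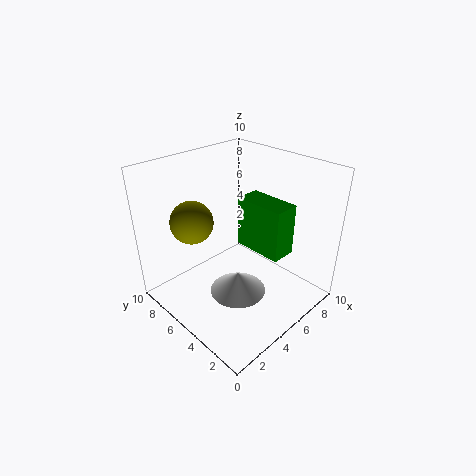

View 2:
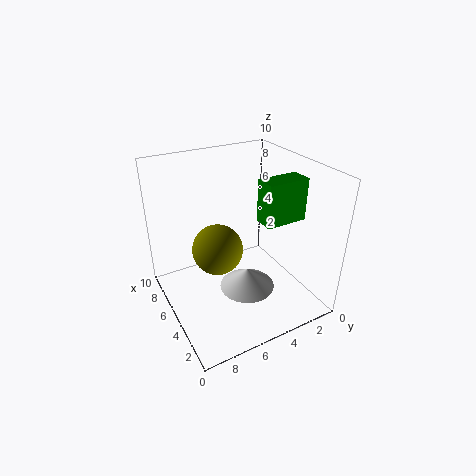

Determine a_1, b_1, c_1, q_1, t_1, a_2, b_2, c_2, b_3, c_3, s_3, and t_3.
a_1 = 3.5
b_1 = 0.5
c_1 = 6
q_1 = 3
t_1 = 3
a_2 = 3
b_2 = 7.5
c_2 = 6
b_3 = 4.5
c_3 = 1
s_3 = 2
t_3 = 1.5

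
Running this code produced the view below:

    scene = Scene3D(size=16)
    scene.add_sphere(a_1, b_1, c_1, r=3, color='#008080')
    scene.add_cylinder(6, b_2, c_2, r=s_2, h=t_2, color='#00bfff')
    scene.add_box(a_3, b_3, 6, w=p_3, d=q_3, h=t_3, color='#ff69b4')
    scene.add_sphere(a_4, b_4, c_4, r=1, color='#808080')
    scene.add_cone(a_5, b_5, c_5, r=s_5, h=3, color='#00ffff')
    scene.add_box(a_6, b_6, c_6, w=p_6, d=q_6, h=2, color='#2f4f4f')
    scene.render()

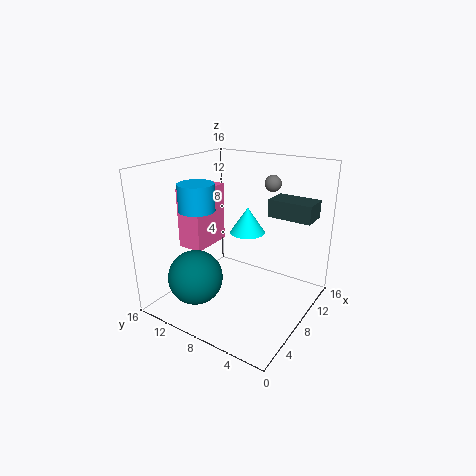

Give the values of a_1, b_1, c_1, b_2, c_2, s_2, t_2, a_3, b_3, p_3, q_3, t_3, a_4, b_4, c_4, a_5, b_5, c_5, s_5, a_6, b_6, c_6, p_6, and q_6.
a_1 = 4
b_1 = 11
c_1 = 4
b_2 = 12
c_2 = 11
s_2 = 2
t_2 = 3
a_3 = 6
b_3 = 12
p_3 = 5
q_3 = 3
t_3 = 7
a_4 = 14
b_4 = 7
c_4 = 13
a_5 = 10
b_5 = 8
c_5 = 8
s_5 = 2
a_6 = 11
b_6 = 1
c_6 = 10
p_6 = 3
q_6 = 5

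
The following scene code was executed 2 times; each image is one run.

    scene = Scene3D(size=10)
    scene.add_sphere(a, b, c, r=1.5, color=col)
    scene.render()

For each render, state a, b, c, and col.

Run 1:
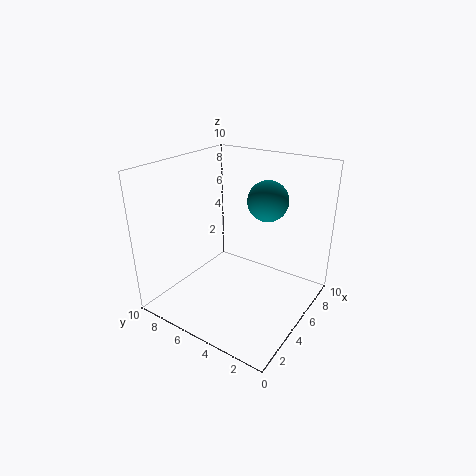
a = 7.75, b = 4.25, c = 7, col = 'teal'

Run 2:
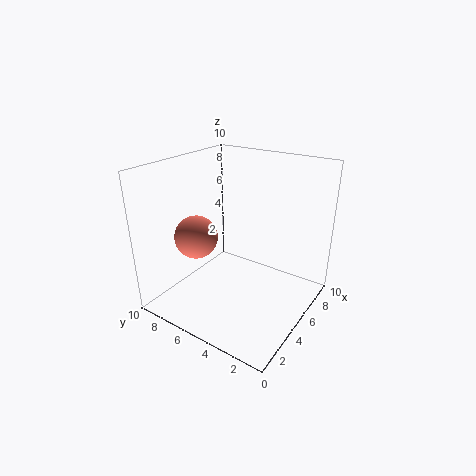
a = 3.5, b = 7.5, c = 5, col = 'salmon'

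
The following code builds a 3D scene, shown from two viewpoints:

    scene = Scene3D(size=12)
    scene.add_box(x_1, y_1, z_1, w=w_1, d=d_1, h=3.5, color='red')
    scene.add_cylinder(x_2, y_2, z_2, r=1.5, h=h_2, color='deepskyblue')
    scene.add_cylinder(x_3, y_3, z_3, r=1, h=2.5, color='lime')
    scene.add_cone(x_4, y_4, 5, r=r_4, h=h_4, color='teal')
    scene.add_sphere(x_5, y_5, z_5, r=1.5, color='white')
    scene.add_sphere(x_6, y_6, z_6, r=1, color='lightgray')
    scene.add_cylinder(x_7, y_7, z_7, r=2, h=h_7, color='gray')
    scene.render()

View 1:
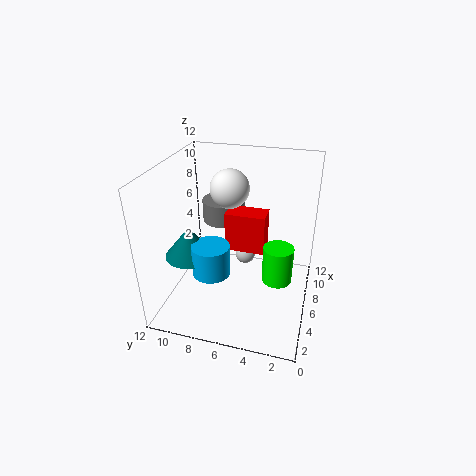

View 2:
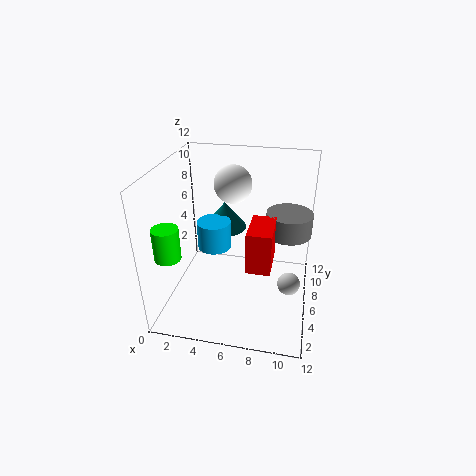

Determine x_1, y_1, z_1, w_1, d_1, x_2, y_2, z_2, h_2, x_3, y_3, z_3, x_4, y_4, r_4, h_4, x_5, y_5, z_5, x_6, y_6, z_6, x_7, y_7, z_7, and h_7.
x_1 = 7
y_1 = 4
z_1 = 4
w_1 = 2
d_1 = 3.5
x_2 = 3.5
y_2 = 7.5
z_2 = 4
h_2 = 2.5
x_3 = 1.5
y_3 = 2
z_3 = 6
x_4 = 4
y_4 = 9.5
r_4 = 2
h_4 = 2.5
x_5 = 5.5
y_5 = 6.5
z_5 = 10.5
x_6 = 10.5
y_6 = 6.5
z_6 = 1.5
x_7 = 10
y_7 = 8.5
z_7 = 5.5
h_7 = 2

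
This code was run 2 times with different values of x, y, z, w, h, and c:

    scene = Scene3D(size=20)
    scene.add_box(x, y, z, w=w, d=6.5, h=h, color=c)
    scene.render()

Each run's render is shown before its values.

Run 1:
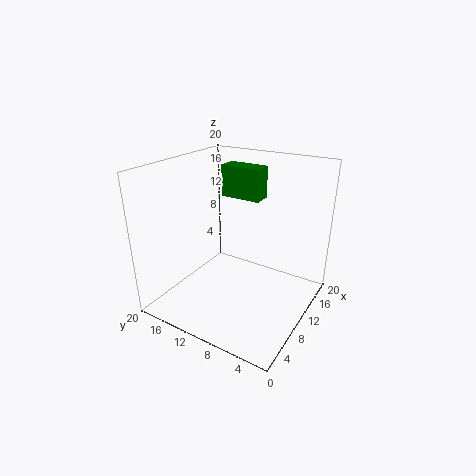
x = 16.5
y = 10.5
z = 13
w = 3
h = 5
c = 'green'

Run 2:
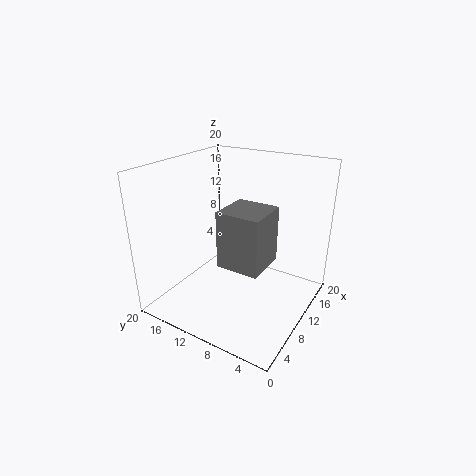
x = 9
y = 6.5
z = 5
w = 6.5
h = 8.5
c = 'gray'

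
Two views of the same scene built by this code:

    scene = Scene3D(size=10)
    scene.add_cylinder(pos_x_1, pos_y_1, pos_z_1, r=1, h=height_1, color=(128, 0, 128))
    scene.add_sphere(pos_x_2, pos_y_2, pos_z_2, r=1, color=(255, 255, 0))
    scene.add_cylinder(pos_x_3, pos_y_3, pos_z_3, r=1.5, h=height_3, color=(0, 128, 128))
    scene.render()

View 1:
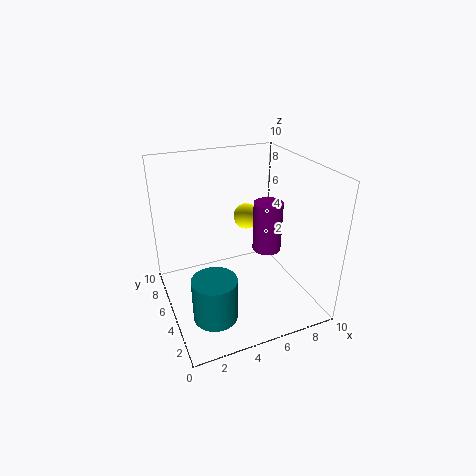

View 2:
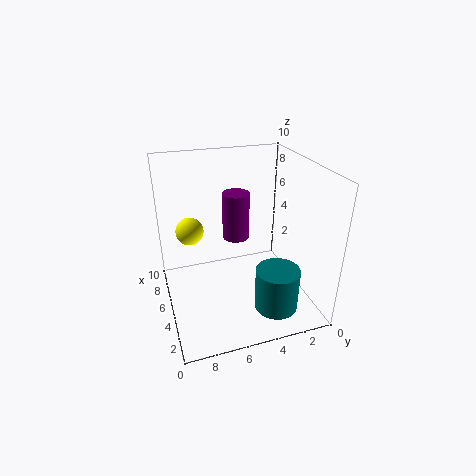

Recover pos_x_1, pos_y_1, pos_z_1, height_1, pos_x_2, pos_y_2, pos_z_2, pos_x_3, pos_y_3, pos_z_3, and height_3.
pos_x_1 = 7
pos_y_1 = 4.5
pos_z_1 = 4
height_1 = 3.5
pos_x_2 = 7
pos_y_2 = 8
pos_z_2 = 5
pos_x_3 = 2.5
pos_y_3 = 3
pos_z_3 = 0.5
height_3 = 3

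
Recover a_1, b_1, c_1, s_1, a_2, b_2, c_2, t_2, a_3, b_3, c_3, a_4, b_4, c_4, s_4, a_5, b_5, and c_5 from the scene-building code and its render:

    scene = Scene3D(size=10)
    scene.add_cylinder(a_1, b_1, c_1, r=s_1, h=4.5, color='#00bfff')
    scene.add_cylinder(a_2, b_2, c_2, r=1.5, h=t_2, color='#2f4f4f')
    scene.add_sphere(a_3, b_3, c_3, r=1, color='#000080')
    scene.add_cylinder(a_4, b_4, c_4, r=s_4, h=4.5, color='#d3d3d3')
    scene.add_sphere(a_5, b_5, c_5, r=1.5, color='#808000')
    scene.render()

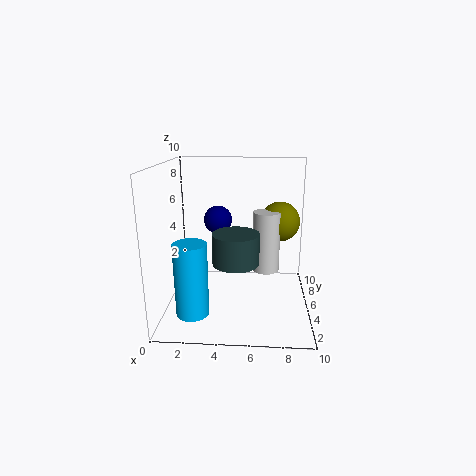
a_1 = 2.5, b_1 = 1, c_1 = 1.5, s_1 = 1, a_2 = 5, b_2 = 3, c_2 = 4, t_2 = 2, a_3 = 3.5, b_3 = 6, c_3 = 6, a_4 = 7, b_4 = 6.5, c_4 = 2, s_4 = 1, a_5 = 8, b_5 = 7.5, c_5 = 5.5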